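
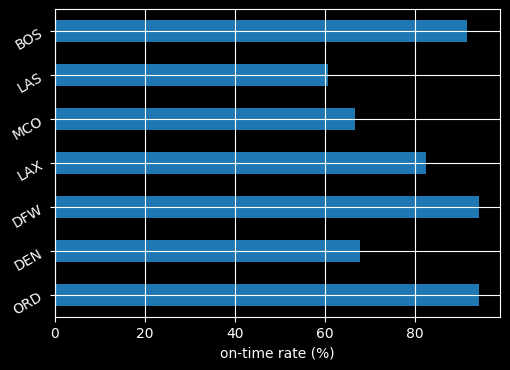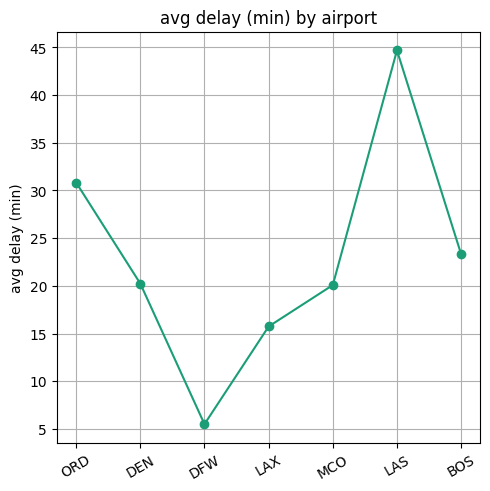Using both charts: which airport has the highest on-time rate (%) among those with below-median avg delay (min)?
Chart 2 median avg delay (min) ≈ 20; below-median airports: DFW, LAX, MCO. Among those, DFW has the highest on-time rate (%) (≈ 90).

DFW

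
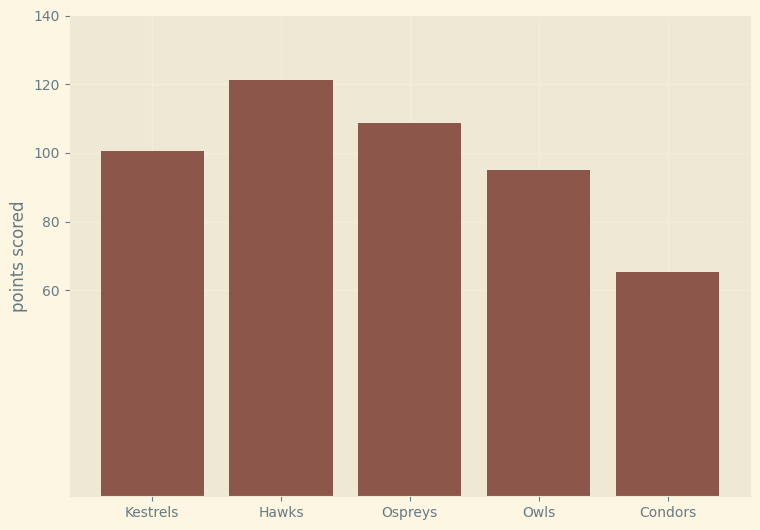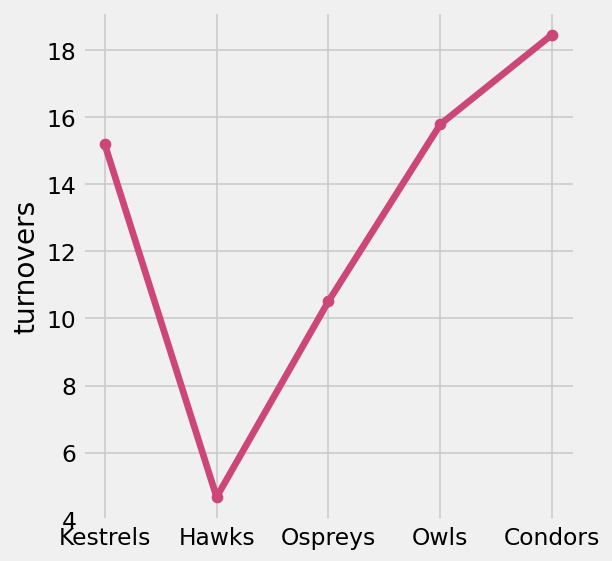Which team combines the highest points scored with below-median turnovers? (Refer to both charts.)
Chart 2 median turnovers ≈ 16; below-median teams: Hawks, Ospreys. Among those, Hawks has the highest points scored (≈ 120).

Hawks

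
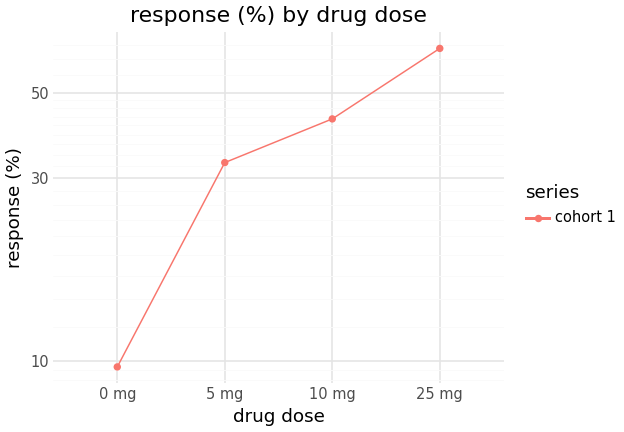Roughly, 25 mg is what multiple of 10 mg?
≈ 1.44×

25 mg ≈ 65, 10 mg ≈ 45; 65/45 ≈ 1.44.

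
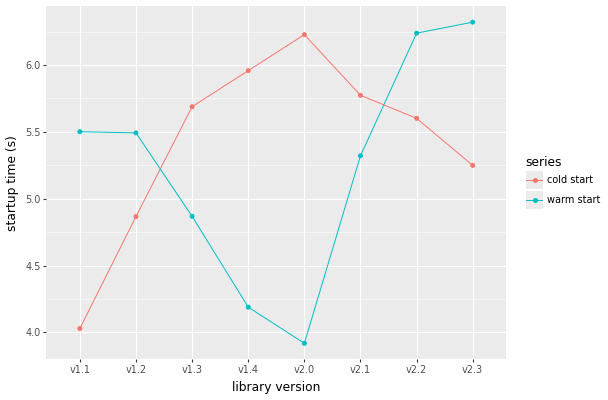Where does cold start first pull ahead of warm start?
v1.2: cold start ≈ 5.0 vs warm start ≈ 5.5 (not yet); v1.3: cold start ≈ 5.5 vs warm start ≈ 5.0 (first crossover).

v1.3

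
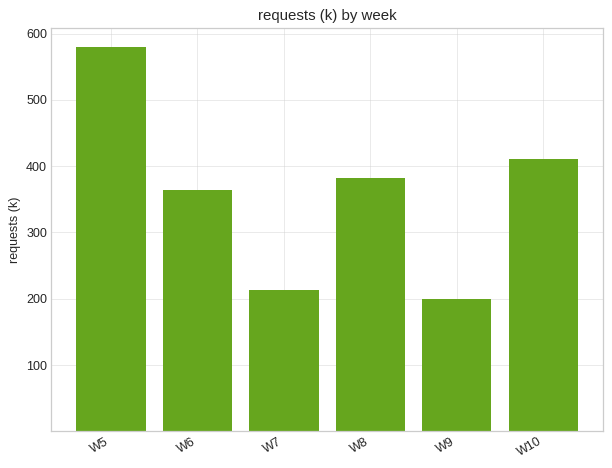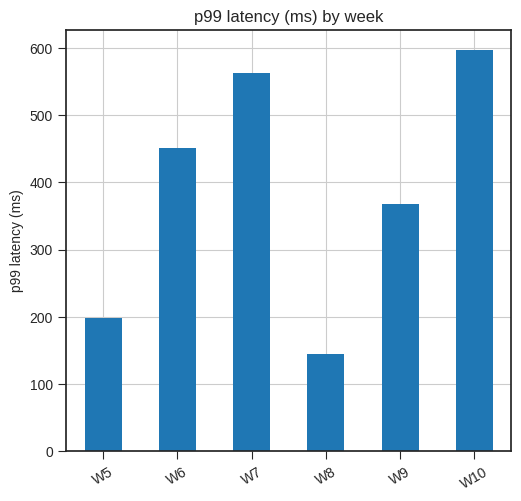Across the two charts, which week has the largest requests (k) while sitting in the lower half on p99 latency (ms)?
Chart 2 median p99 latency (ms) ≈ 400; below-median weeks: W5, W8, W9. Among those, W5 has the highest requests (k) (≈ 600).

W5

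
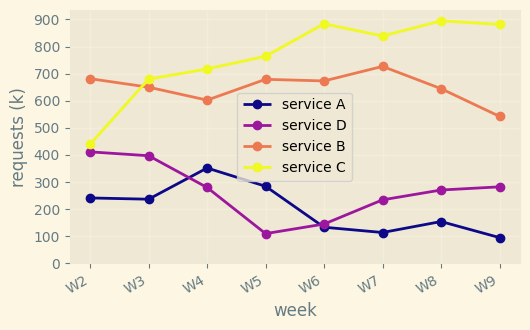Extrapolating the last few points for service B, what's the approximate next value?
≈ 400

Last three: 700, 600, 500 → slope ≈ -100/step → next ≈ 400.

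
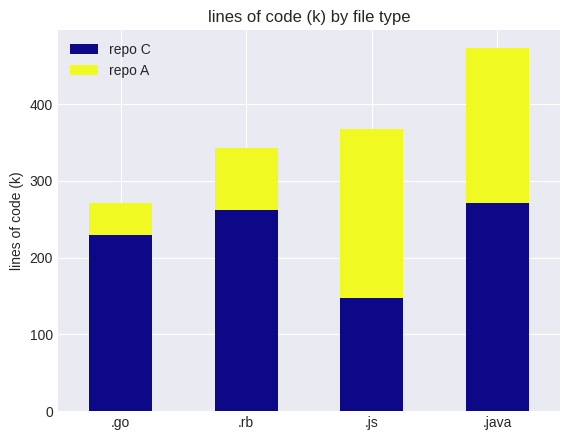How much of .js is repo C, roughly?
≈ 150

repo C top ≈ 150, bottom ≈ 0; segment ≈ 150.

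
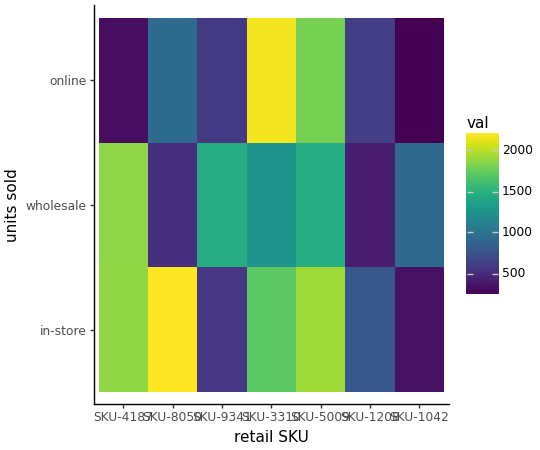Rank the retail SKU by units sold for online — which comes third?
SKU-8050

Top 4 for online: SKU-3310 ≈ 2200, SKU-5009 ≈ 1800, SKU-8050 ≈ 1000, SKU-1208 ≈ 600.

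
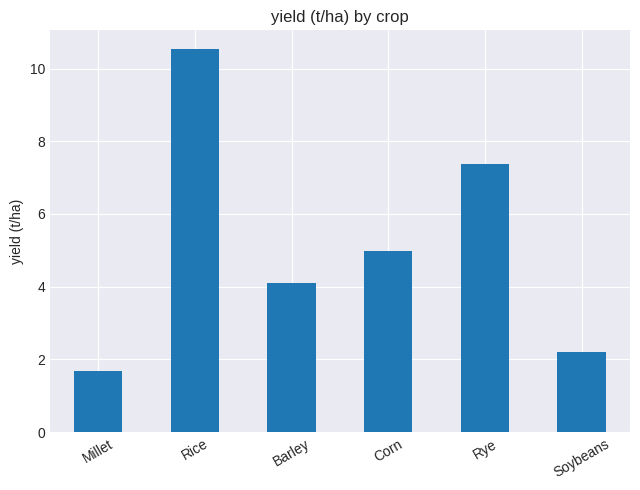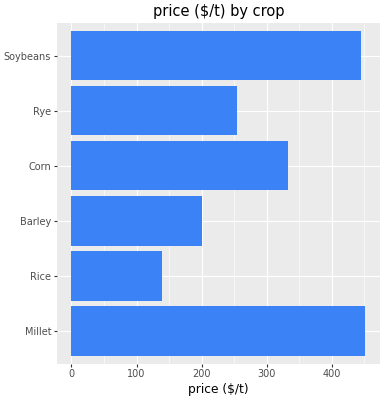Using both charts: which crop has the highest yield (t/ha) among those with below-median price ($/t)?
Chart 2 median price ($/t) ≈ 300; below-median crops: Rice, Barley, Rye. Among those, Rice has the highest yield (t/ha) (≈ 11).

Rice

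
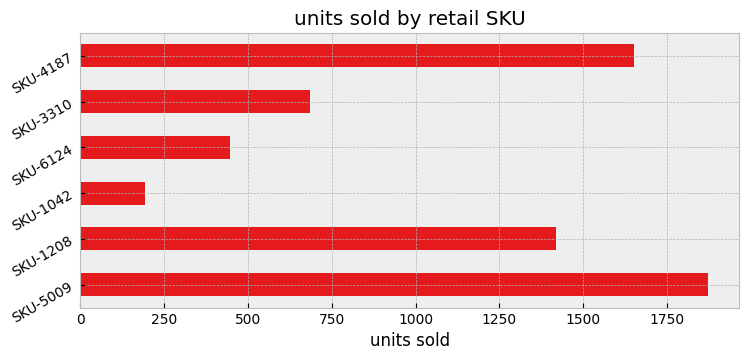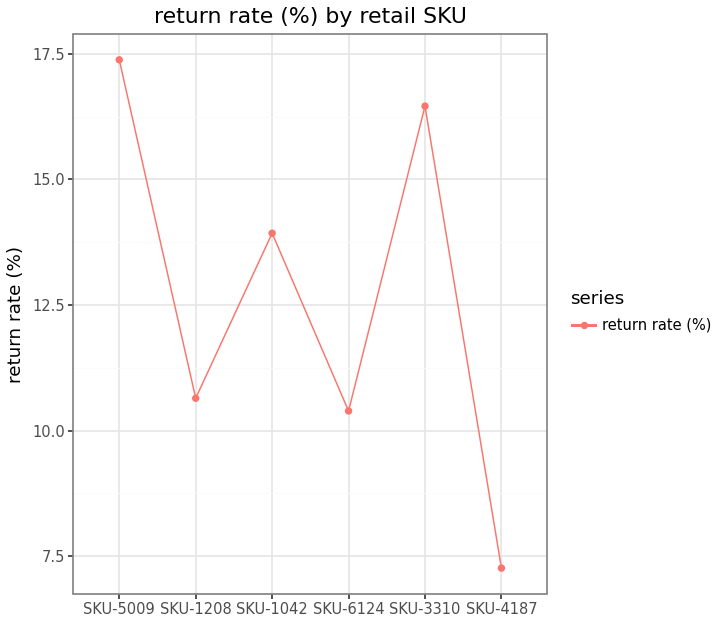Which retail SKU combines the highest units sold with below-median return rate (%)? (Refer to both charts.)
Chart 2 median return rate (%) ≈ 12; below-median retail SKUs: SKU-1208, SKU-6124, SKU-4187. Among those, SKU-4187 has the highest units sold (≈ 1600).

SKU-4187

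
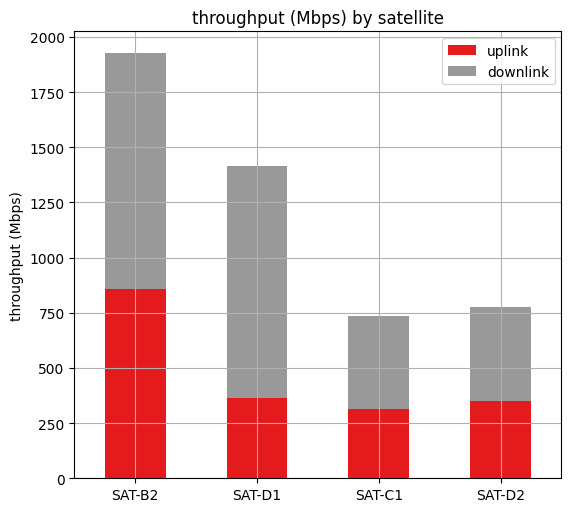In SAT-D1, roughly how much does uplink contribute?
≈ 400

uplink top ≈ 400, bottom ≈ 0; segment ≈ 400.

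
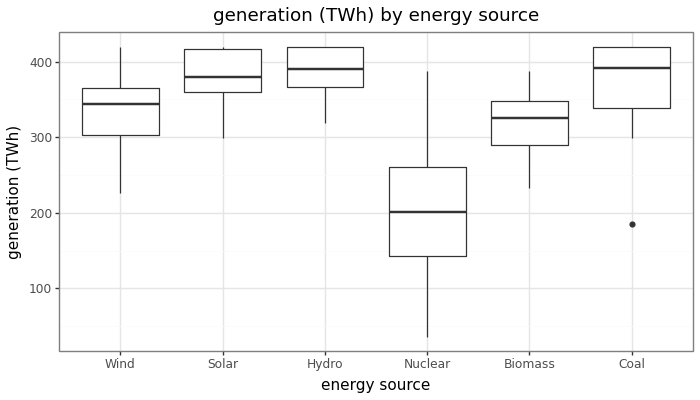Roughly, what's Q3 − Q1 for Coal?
≈ 80

Q3 ≈ 420, Q1 ≈ 340; IQR ≈ 80.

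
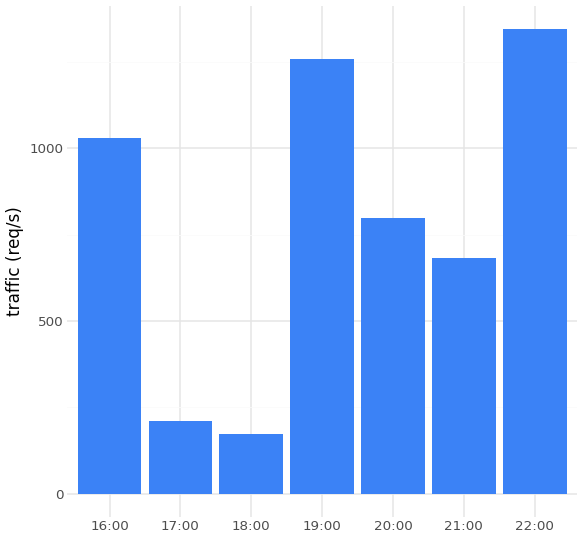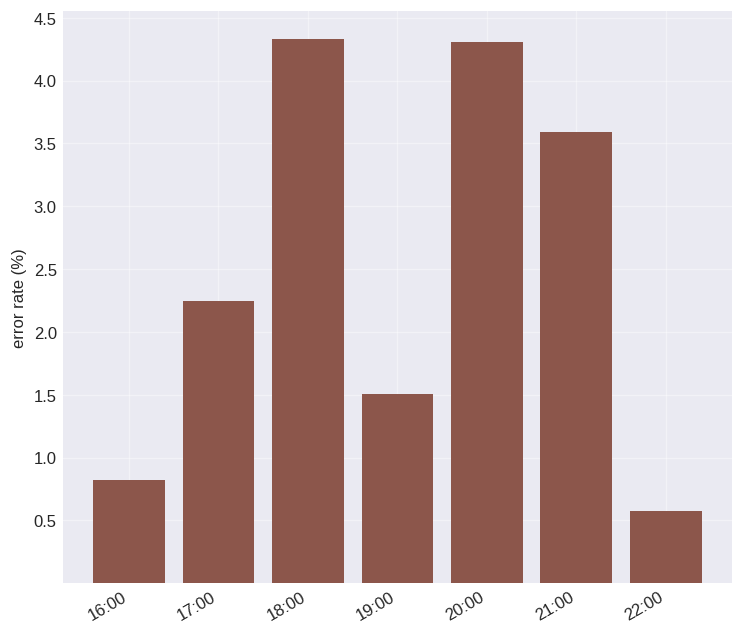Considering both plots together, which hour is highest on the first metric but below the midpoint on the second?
Chart 2 median error rate (%) ≈ 2; below-median hours: 16:00, 19:00, 22:00. Among those, 22:00 has the highest traffic (req/s) (≈ 1400).

22:00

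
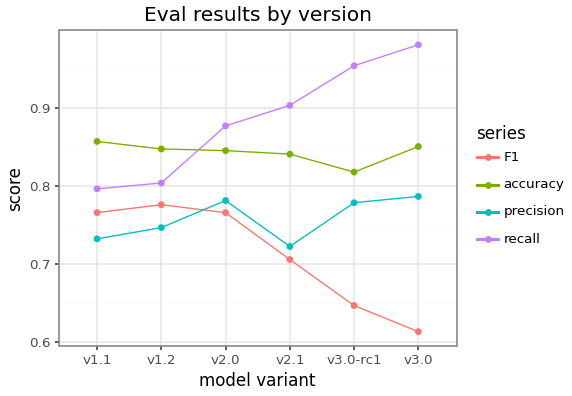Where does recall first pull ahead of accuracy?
v1.2: recall ≈ 0.80 vs accuracy ≈ 0.85 (not yet); v2.0: recall ≈ 0.90 vs accuracy ≈ 0.85 (first crossover).

v2.0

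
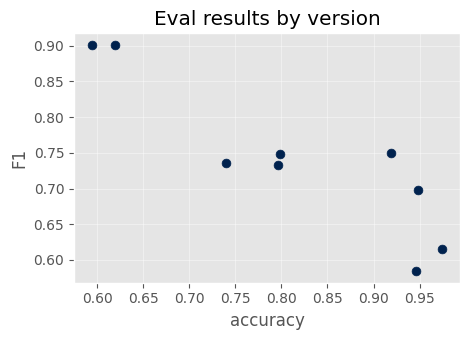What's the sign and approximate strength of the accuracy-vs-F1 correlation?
Points are negatively correlated; strong (|r| ≈ 0.9).

negative, strong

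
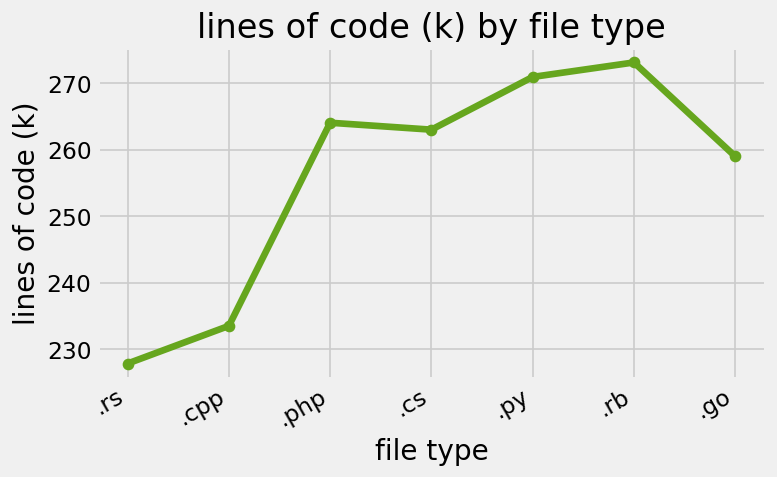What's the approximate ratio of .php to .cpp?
.php ≈ 265, .cpp ≈ 235; 265/235 ≈ 1.13.

≈ 1.13×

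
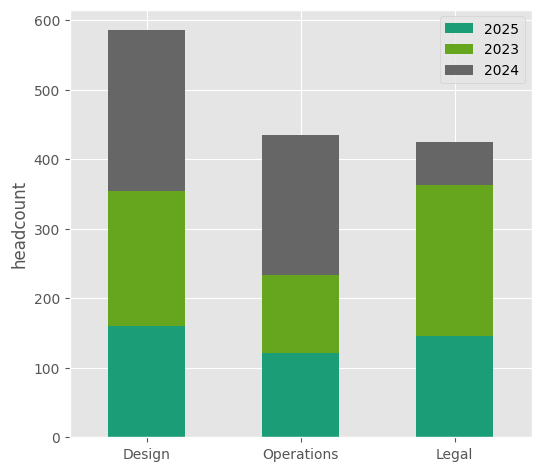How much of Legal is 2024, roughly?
2024 top ≈ 400, bottom ≈ 350; segment ≈ 50.

≈ 50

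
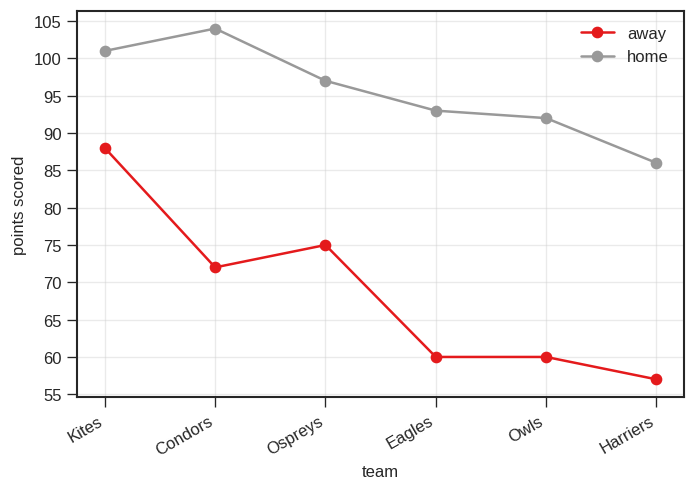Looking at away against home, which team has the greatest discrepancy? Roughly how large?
Eagles: away ≈ 60, home ≈ 95 → gap ≈ 35. Next-largest (Owls) is only ≈ 30.

Eagles, ≈ 35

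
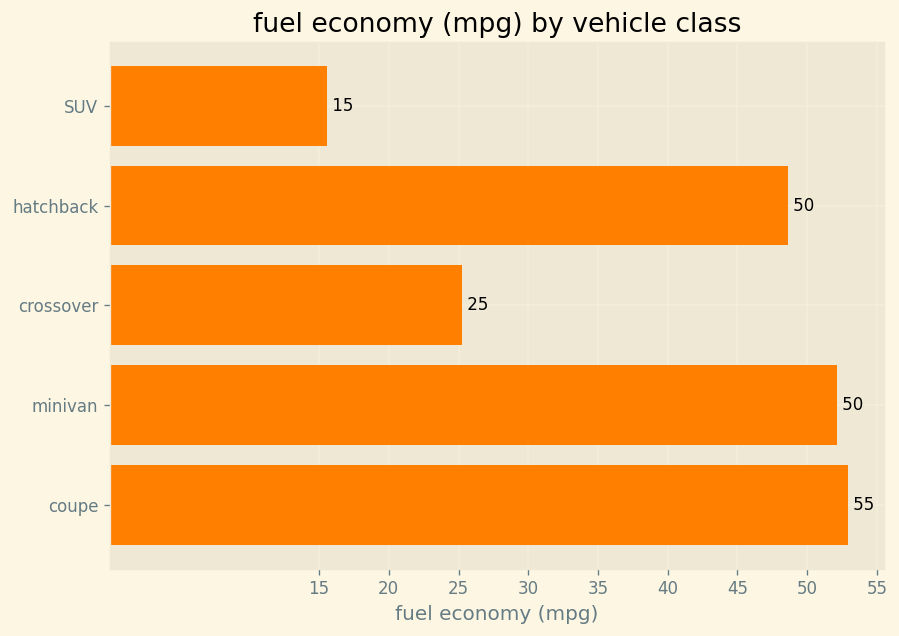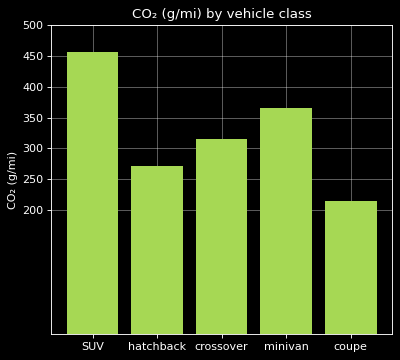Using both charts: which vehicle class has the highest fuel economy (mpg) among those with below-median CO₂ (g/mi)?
Chart 2 median CO₂ (g/mi) ≈ 300; below-median vehicle classes: hatchback, coupe. Among those, coupe has the highest fuel economy (mpg) (≈ 55).

coupe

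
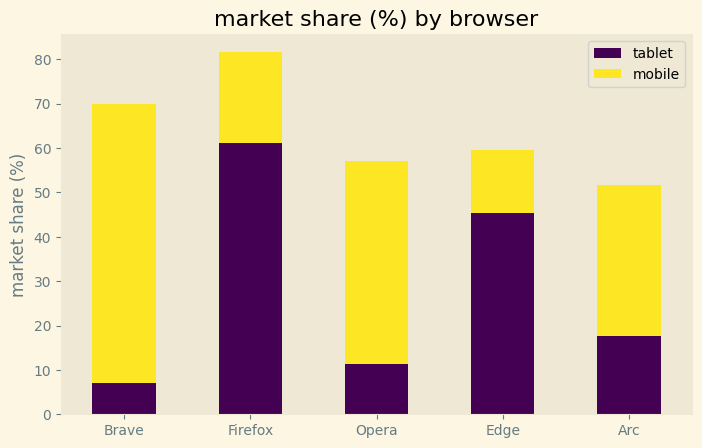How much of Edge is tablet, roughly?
≈ 50

tablet top ≈ 50, bottom ≈ 0; segment ≈ 50.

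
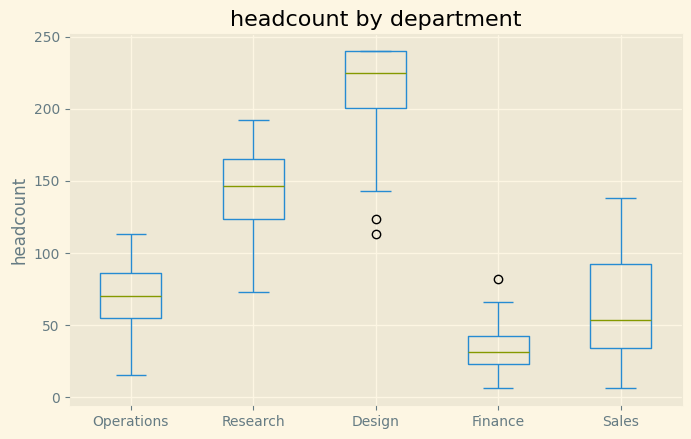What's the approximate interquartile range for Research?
≈ 40

Q3 ≈ 160, Q1 ≈ 120; IQR ≈ 40.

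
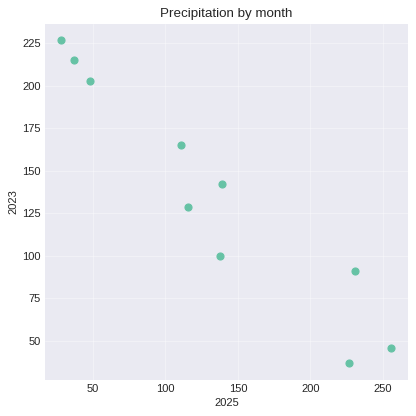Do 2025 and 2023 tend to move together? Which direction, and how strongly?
negative, strong

Points are negatively correlated; strong (|r| ≈ 1.0).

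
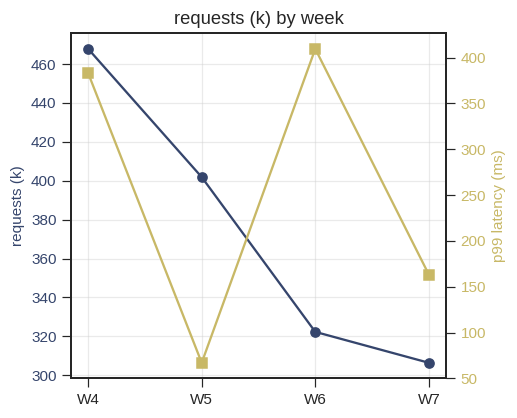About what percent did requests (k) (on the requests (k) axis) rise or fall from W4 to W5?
≈ -13%

W4 ≈ 460, W5 ≈ 400; (400 − 460) / 460 ≈ -13%.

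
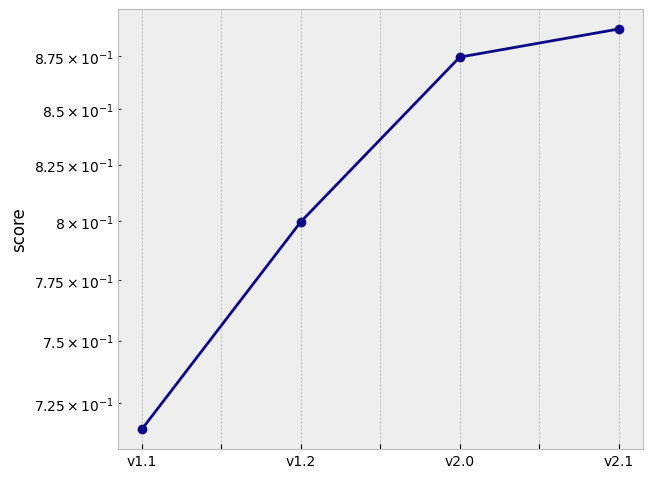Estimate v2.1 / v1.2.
v2.1 ≈ 0.88, v1.2 ≈ 0.80; 0.88/0.80 ≈ 1.1.

≈ 1.1×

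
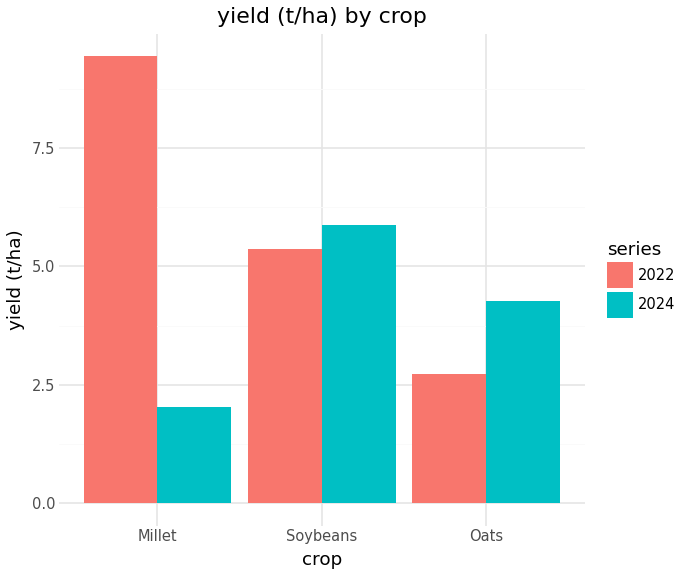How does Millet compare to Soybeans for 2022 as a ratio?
≈ 1.8×

Millet ≈ 9, Soybeans ≈ 5; 9/5 ≈ 1.8.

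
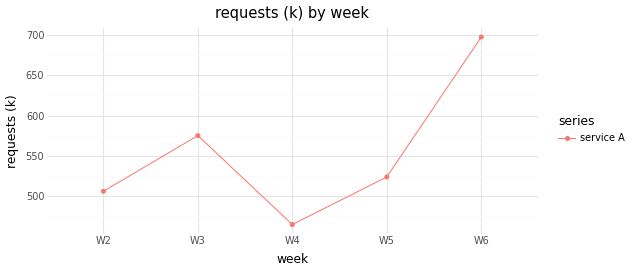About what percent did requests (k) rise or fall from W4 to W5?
W4 ≈ 460, W5 ≈ 520; (520 − 460) / 460 ≈ +13%.

≈ +13%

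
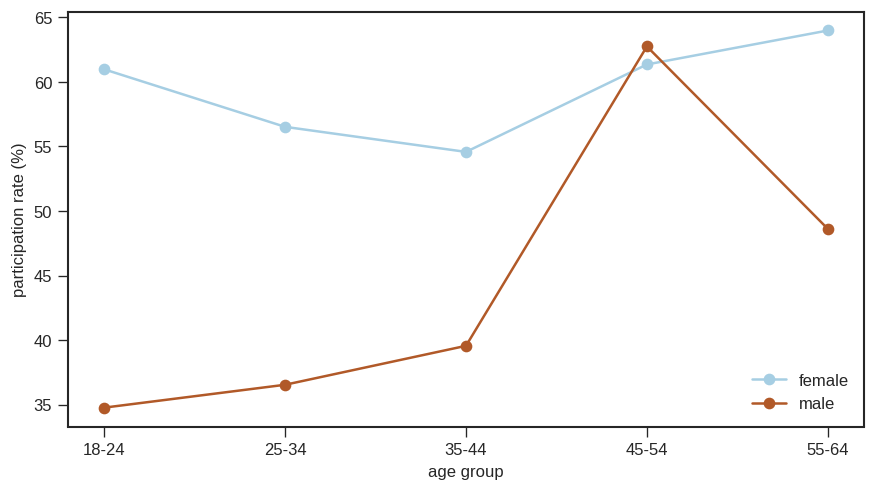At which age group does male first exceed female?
45-54

35-44: male ≈ 40 vs female ≈ 55 (not yet); 45-54: male ≈ 65 vs female ≈ 60 (first crossover).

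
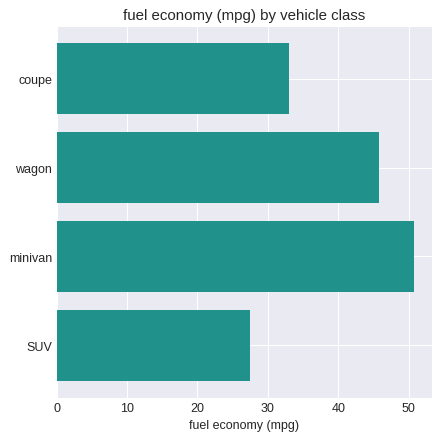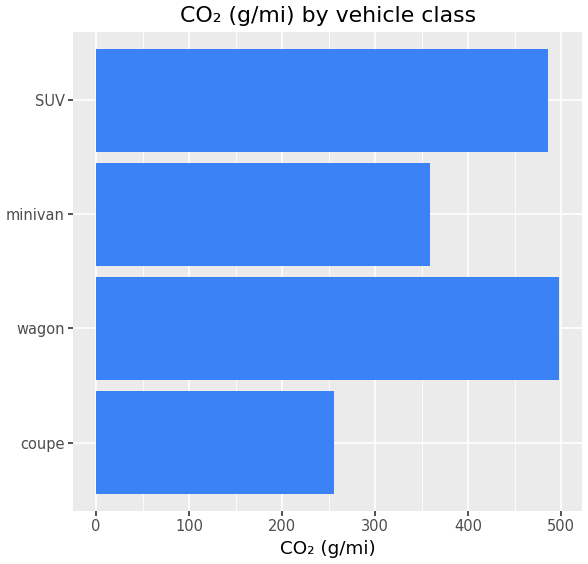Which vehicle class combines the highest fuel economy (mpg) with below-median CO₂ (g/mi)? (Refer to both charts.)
Chart 2 median CO₂ (g/mi) ≈ 400; below-median vehicle classes: coupe, minivan. Among those, minivan has the highest fuel economy (mpg) (≈ 50).

minivan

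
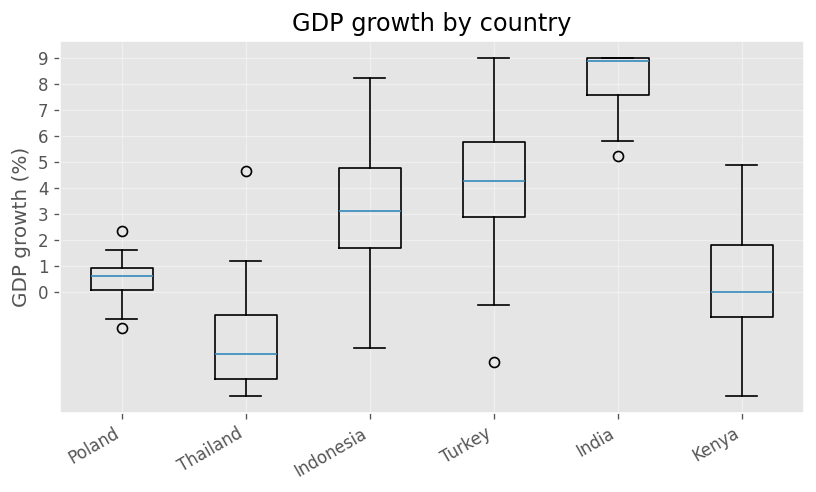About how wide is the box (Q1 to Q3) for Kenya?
≈ 3

Q3 ≈ 2, Q1 ≈ -1; IQR ≈ 3.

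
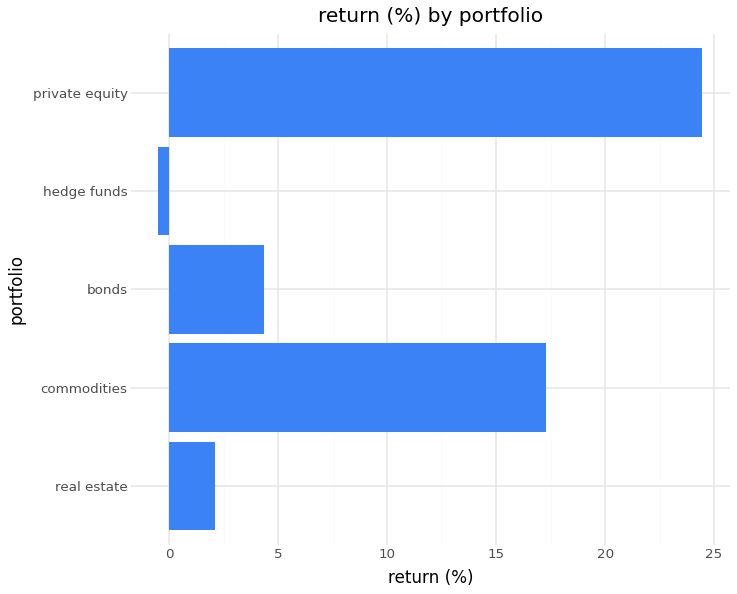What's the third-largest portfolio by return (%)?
Top 4: private equity ≈ 25, commodities ≈ 15, bonds ≈ 5, real estate ≈ 0.

bonds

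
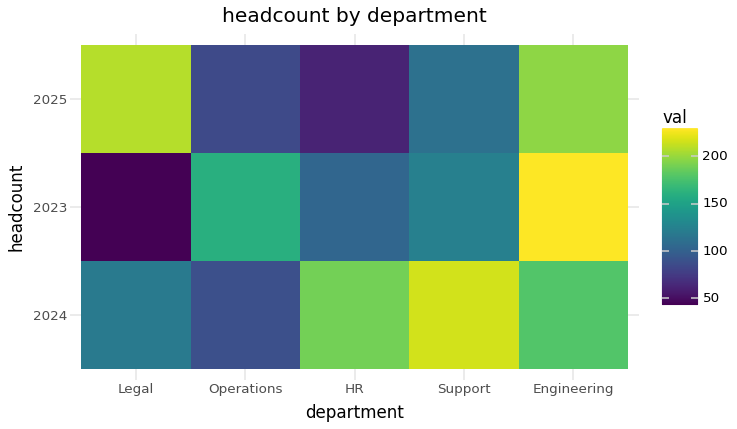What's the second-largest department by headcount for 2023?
Operations

Top 3 for 2023: Engineering ≈ 240, Operations ≈ 160, Support ≈ 120.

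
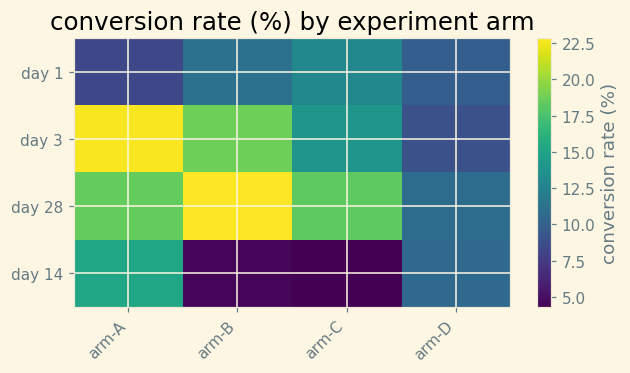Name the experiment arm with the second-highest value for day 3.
Top 3 for day 3: arm-A ≈ 22, arm-B ≈ 18, arm-C ≈ 14.

arm-B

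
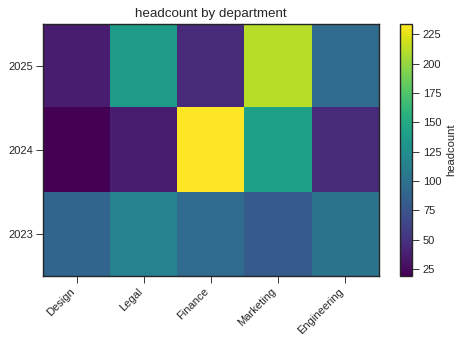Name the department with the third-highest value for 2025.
Top 4 for 2025: Marketing ≈ 220, Legal ≈ 140, Engineering ≈ 100, Finance ≈ 40.

Engineering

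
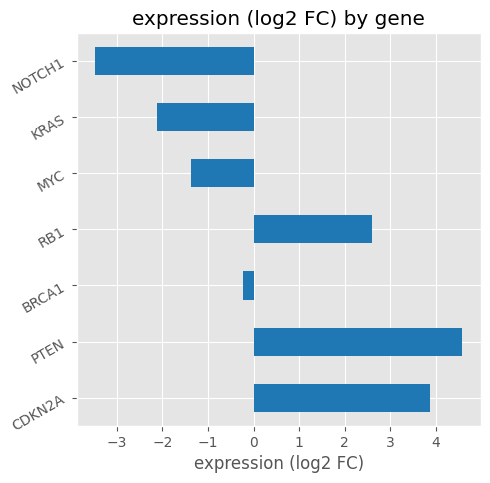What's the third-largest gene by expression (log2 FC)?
RB1

Top 4: PTEN ≈ 5, CDKN2A ≈ 4, RB1 ≈ 3, BRCA1 ≈ 0.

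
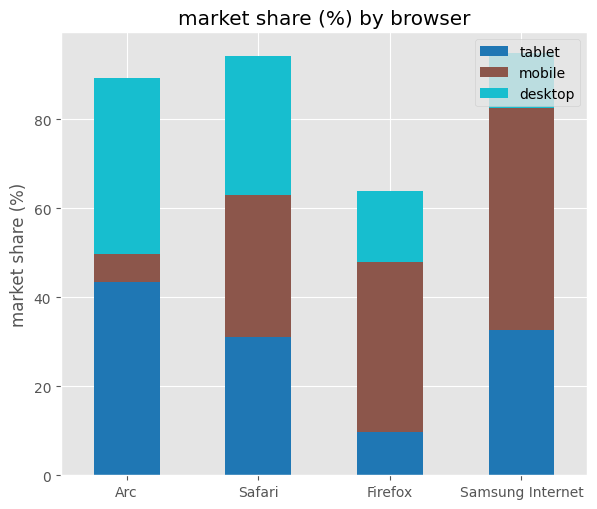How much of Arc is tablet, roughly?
tablet top ≈ 40, bottom ≈ 0; segment ≈ 40.

≈ 40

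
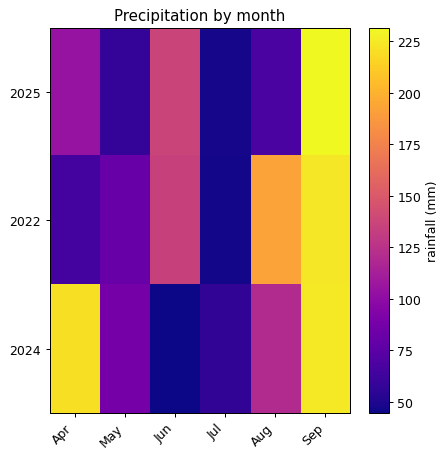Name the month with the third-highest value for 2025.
Top 4 for 2025: Sep ≈ 240, Jun ≈ 140, Apr ≈ 100, Aug ≈ 60.

Apr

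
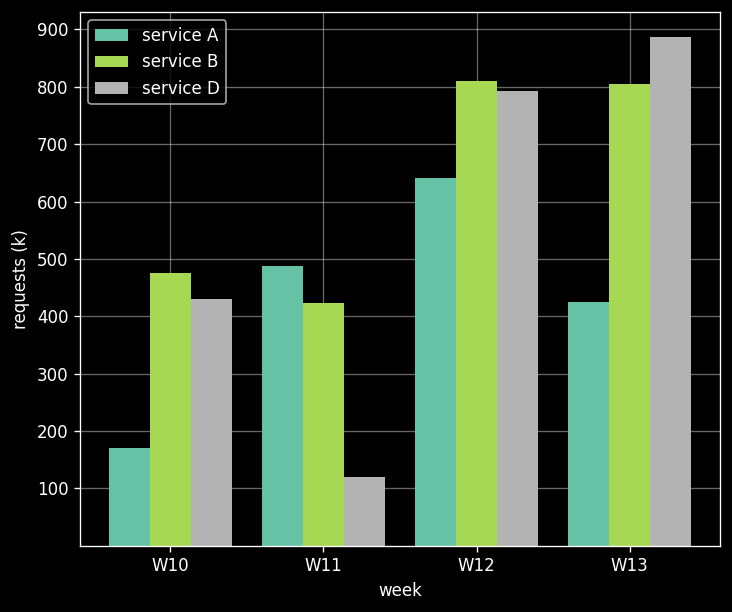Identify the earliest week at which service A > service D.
W10: service A ≈ 200 vs service D ≈ 400 (not yet); W11: service A ≈ 500 vs service D ≈ 100 (first crossover).

W11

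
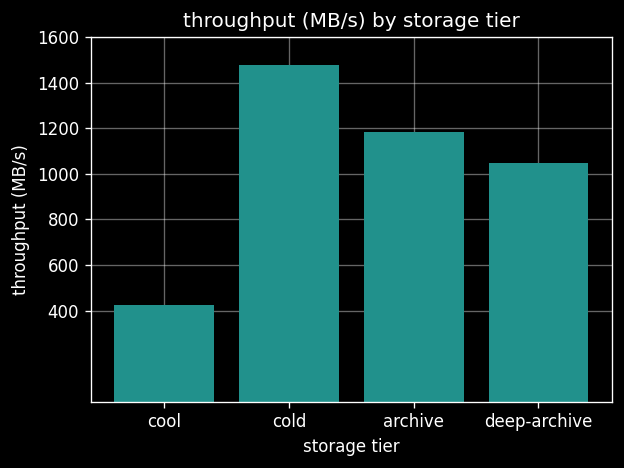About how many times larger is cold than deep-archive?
cold ≈ 1400, deep-archive ≈ 1000; 1400/1000 ≈ 1.4.

≈ 1.4×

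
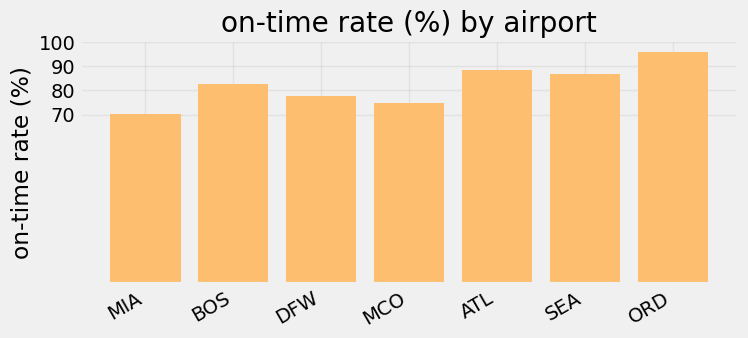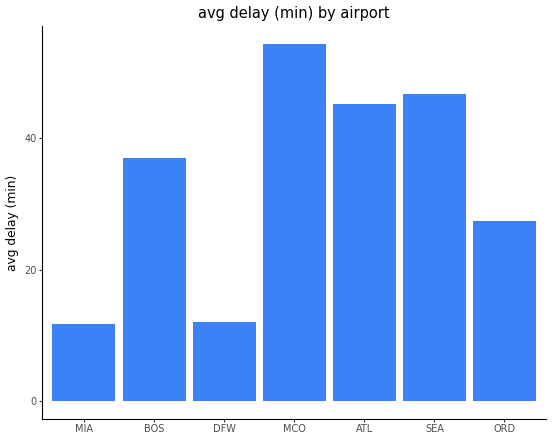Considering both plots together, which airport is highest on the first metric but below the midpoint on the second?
ORD

Chart 2 median avg delay (min) ≈ 35; below-median airports: MIA, DFW, ORD. Among those, ORD has the highest on-time rate (%) (≈ 100).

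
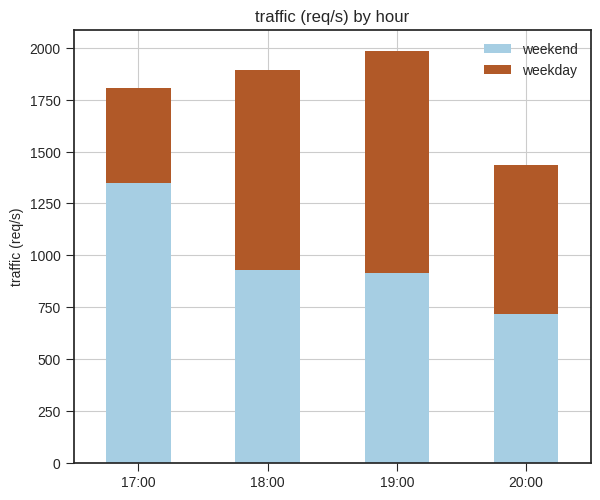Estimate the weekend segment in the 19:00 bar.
weekend top ≈ 1000, bottom ≈ 0; segment ≈ 1000.

≈ 1000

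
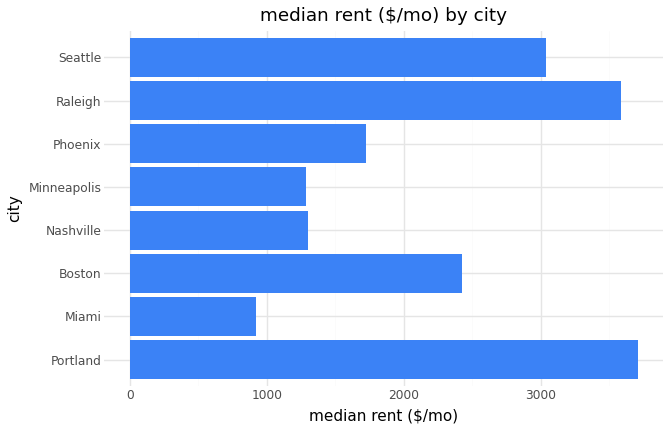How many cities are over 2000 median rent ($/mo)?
4

Above 2000: Portland, Boston, Raleigh, Seattle.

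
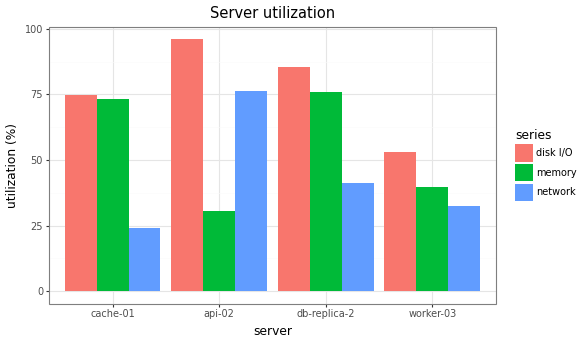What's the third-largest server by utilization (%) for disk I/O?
Top 4 for disk I/O: api-02 ≈ 100, db-replica-2 ≈ 90, cache-01 ≈ 70, worker-03 ≈ 50.

cache-01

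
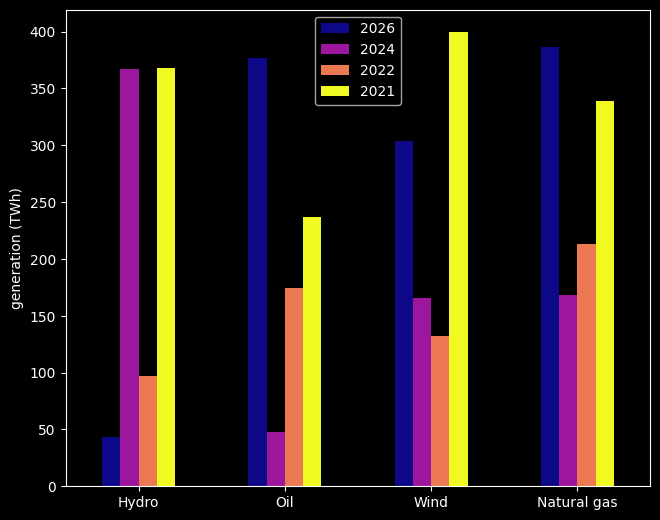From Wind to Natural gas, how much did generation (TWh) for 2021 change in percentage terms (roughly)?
Wind ≈ 400, Natural gas ≈ 350; (350 − 400) / 400 ≈ -12.5%.

≈ -12.5%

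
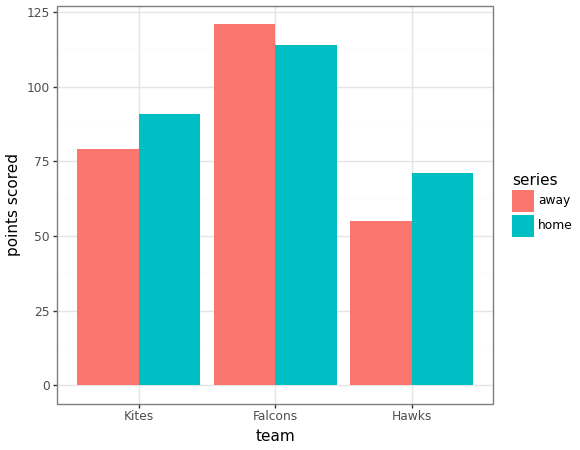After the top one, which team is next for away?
Top 3 for away: Falcons ≈ 120, Kites ≈ 80, Hawks ≈ 60.

Kites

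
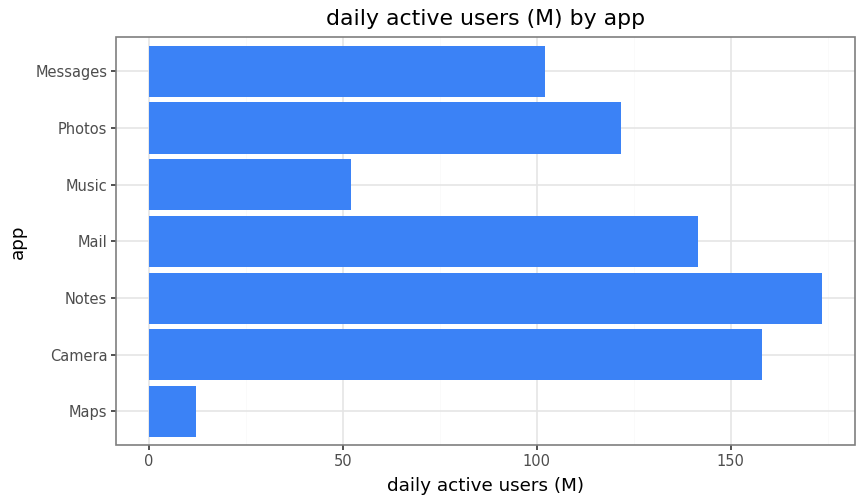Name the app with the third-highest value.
Top 4: Notes ≈ 180, Camera ≈ 160, Mail ≈ 140, Photos ≈ 120.

Mail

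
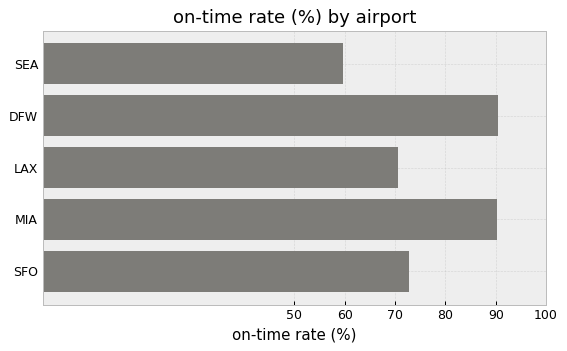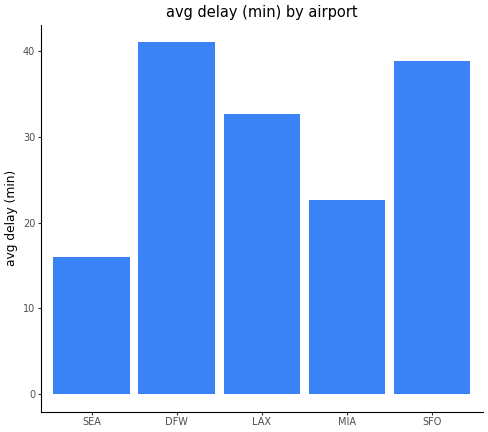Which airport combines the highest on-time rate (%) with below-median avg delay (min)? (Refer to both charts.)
Chart 2 median avg delay (min) ≈ 35; below-median airports: SEA, MIA. Among those, MIA has the highest on-time rate (%) (≈ 90).

MIA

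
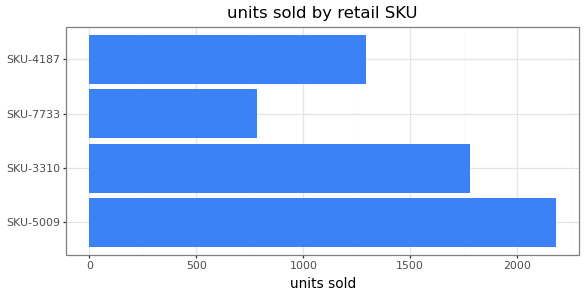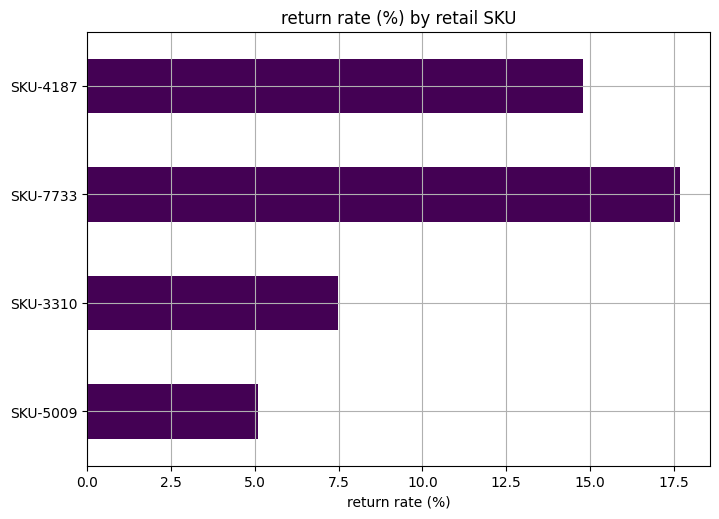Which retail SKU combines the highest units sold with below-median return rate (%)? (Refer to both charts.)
SKU-5009

Chart 2 median return rate (%) ≈ 12; below-median retail SKUs: SKU-5009, SKU-3310. Among those, SKU-5009 has the highest units sold (≈ 2200).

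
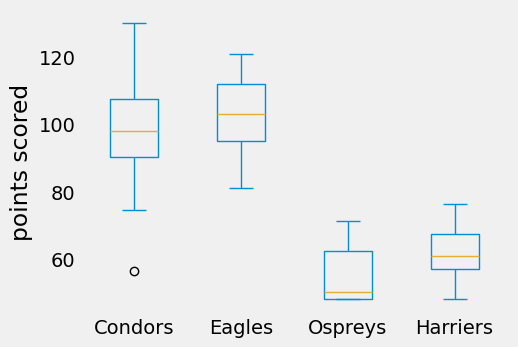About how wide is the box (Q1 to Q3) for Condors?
Q3 ≈ 105, Q1 ≈ 90; IQR ≈ 15.

≈ 15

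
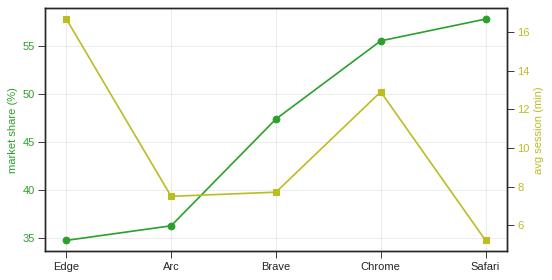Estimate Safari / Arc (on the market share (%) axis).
≈ 1.61×

Safari ≈ 58, Arc ≈ 36; 58/36 ≈ 1.61.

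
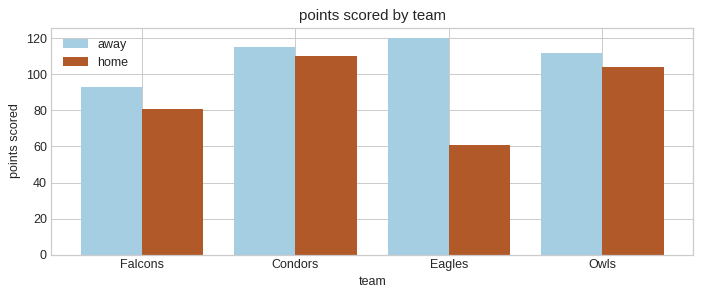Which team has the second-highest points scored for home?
Owls

Top 3 for home: Condors ≈ 110, Owls ≈ 100, Falcons ≈ 80.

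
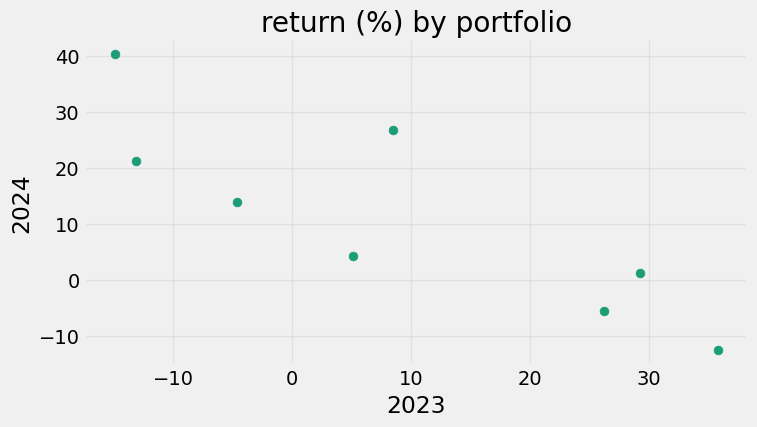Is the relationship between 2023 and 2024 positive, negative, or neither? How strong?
Points are negatively correlated; strong (|r| ≈ 0.8).

negative, strong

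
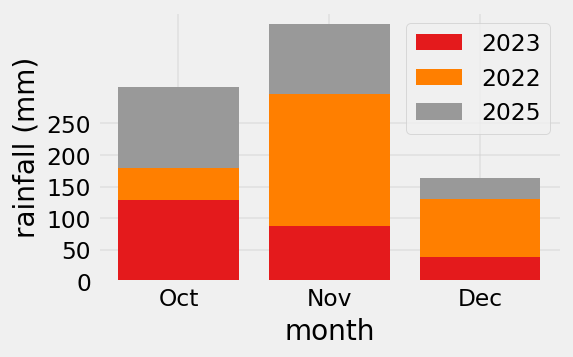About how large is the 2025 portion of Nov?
2025 top ≈ 400, bottom ≈ 300; segment ≈ 100.

≈ 100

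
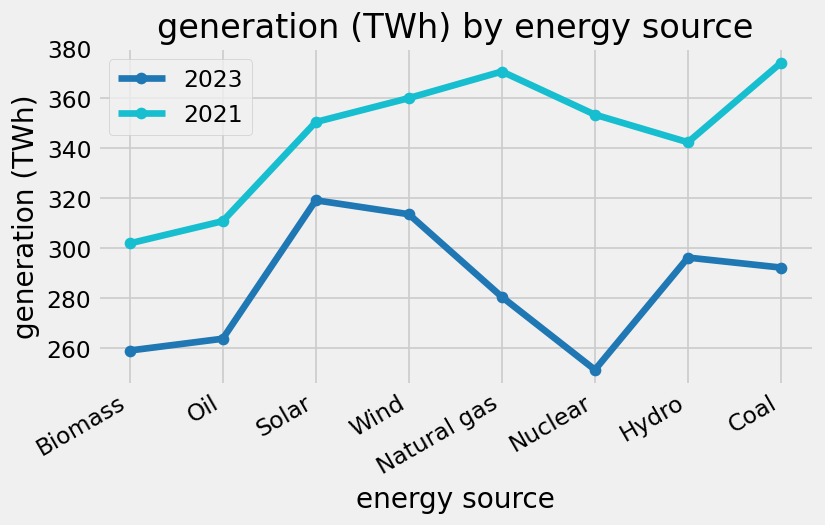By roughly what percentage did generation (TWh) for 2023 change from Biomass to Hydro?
≈ +15.4%

Biomass ≈ 260, Hydro ≈ 300; (300 − 260) / 260 ≈ +15.4%.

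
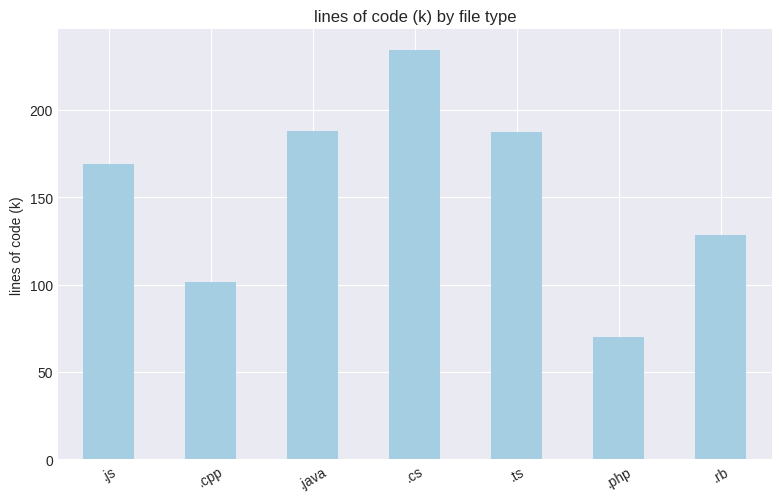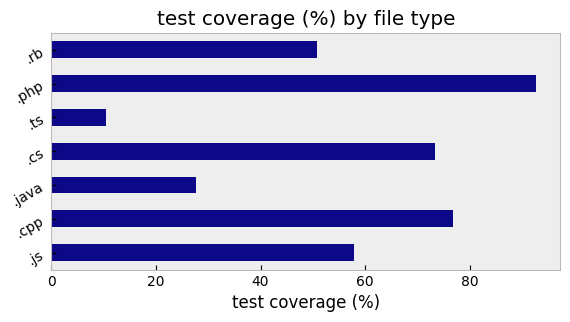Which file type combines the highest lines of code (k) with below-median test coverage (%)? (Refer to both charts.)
Chart 2 median test coverage (%) ≈ 60; below-median file types: .java, .ts, .rb. Among those, .java has the highest lines of code (k) (≈ 200).

.java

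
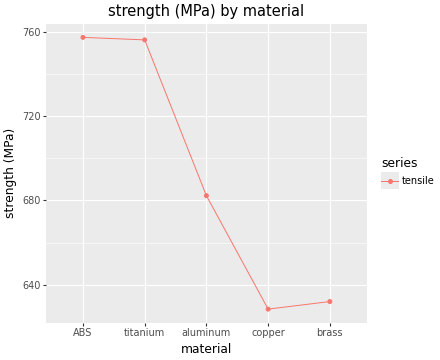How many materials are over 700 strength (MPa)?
2

Above 700: ABS, titanium.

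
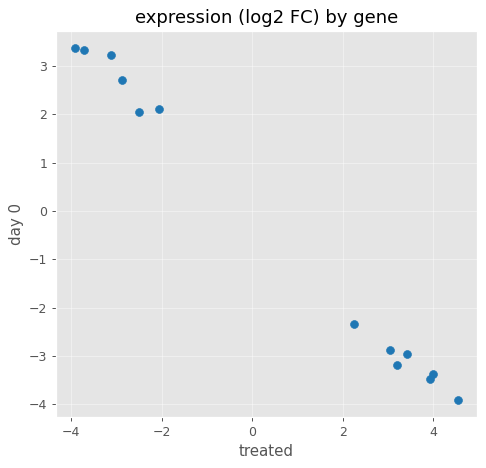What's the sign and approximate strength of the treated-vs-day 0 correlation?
Points are negatively correlated; strong (|r| ≈ 1.0).

negative, strong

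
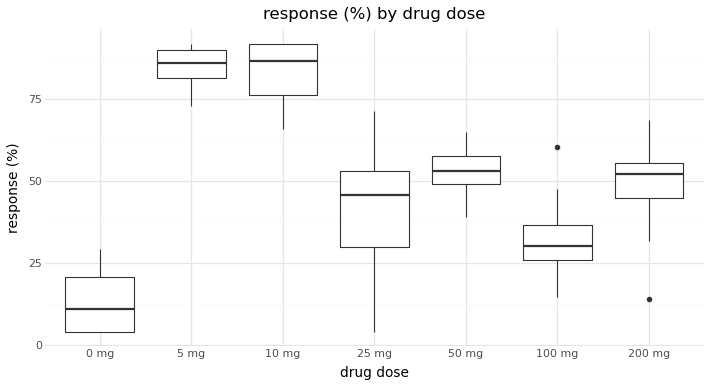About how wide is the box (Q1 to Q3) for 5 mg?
Q3 ≈ 90, Q1 ≈ 80; IQR ≈ 10.

≈ 10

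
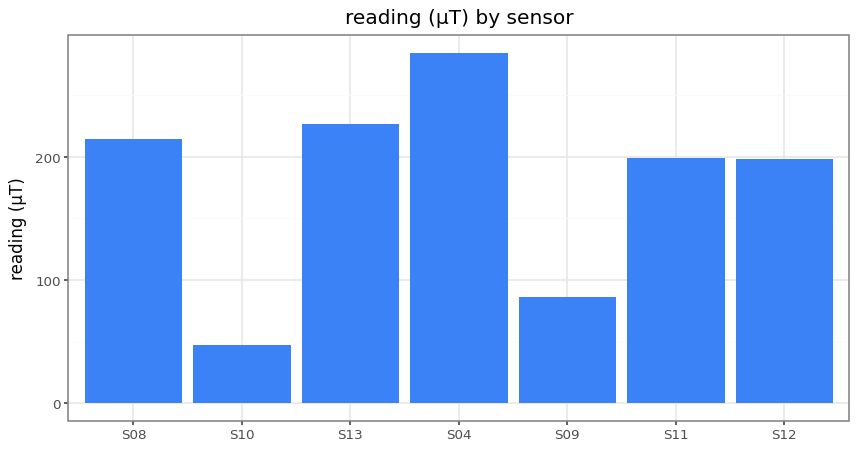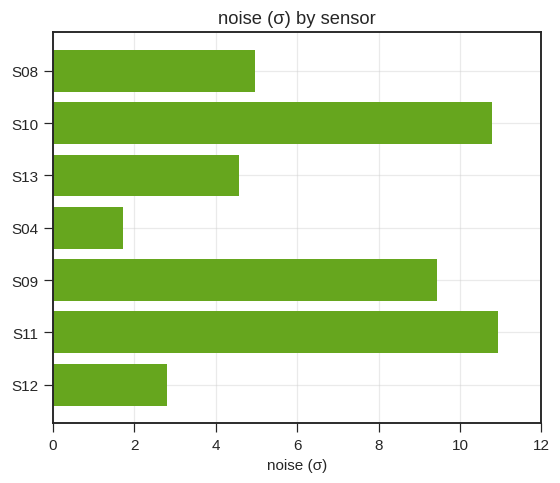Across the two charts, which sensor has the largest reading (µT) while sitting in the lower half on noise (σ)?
Chart 2 median noise (σ) ≈ 4; below-median sensors: S13, S04, S12. Among those, S04 has the highest reading (µT) (≈ 300).

S04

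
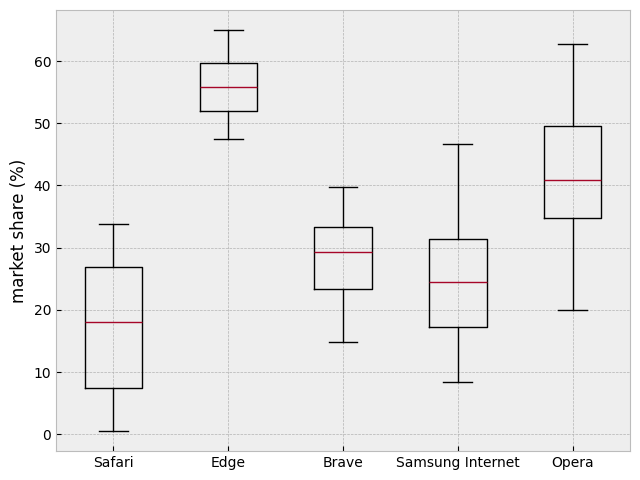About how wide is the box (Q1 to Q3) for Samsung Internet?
Q3 ≈ 30, Q1 ≈ 15; IQR ≈ 15.

≈ 15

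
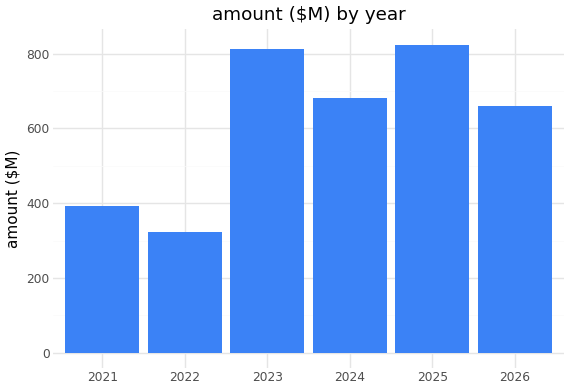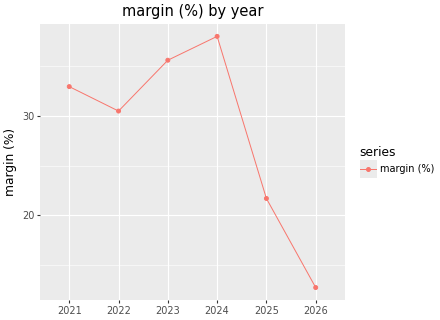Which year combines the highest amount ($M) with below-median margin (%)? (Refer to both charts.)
Chart 2 median margin (%) ≈ 30; below-median years: 2022, 2025, 2026. Among those, 2025 has the highest amount ($M) (≈ 800).

2025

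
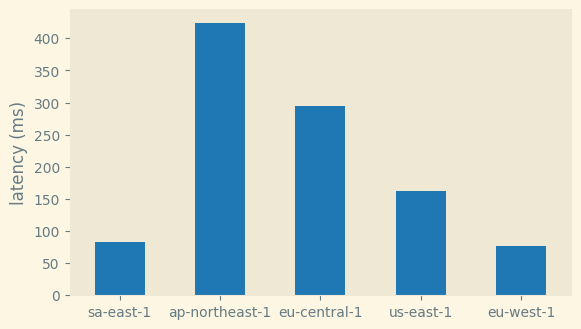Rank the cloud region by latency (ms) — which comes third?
us-east-1

Top 4: ap-northeast-1 ≈ 400, eu-central-1 ≈ 300, us-east-1 ≈ 150, sa-east-1 ≈ 100.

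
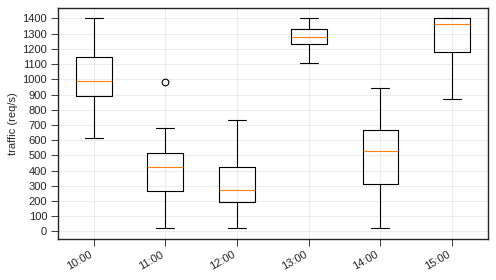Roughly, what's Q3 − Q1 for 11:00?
≈ 200

Q3 ≈ 500, Q1 ≈ 300; IQR ≈ 200.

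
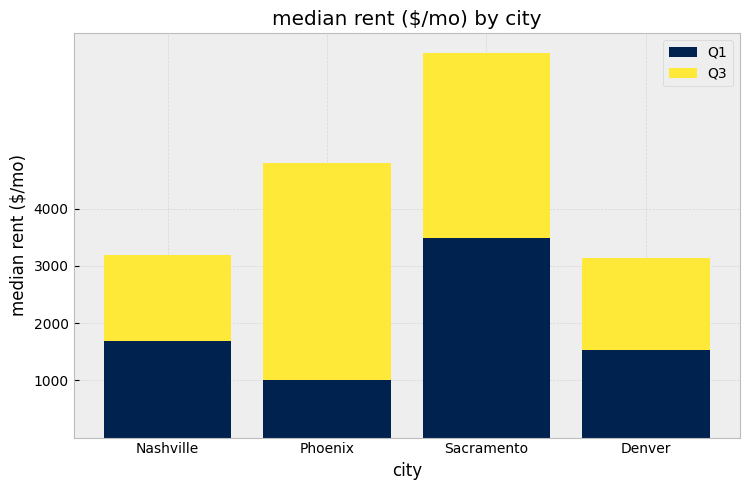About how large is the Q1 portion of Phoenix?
≈ 1000

Q1 top ≈ 1000, bottom ≈ 0; segment ≈ 1000.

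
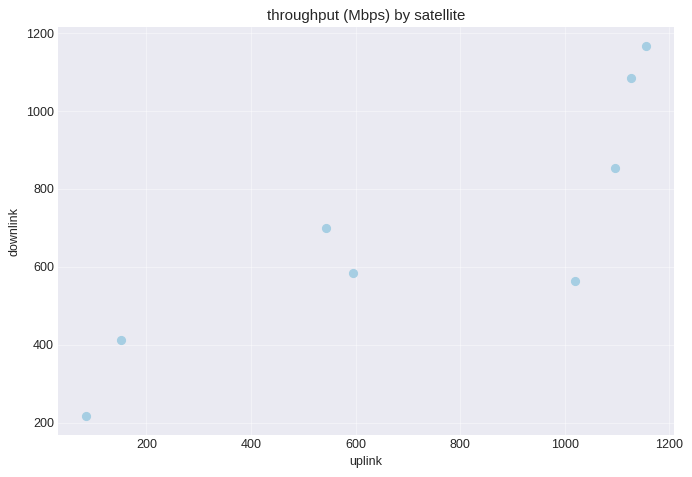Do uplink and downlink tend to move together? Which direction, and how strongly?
Points are positively correlated; strong (|r| ≈ 0.9).

positive, strong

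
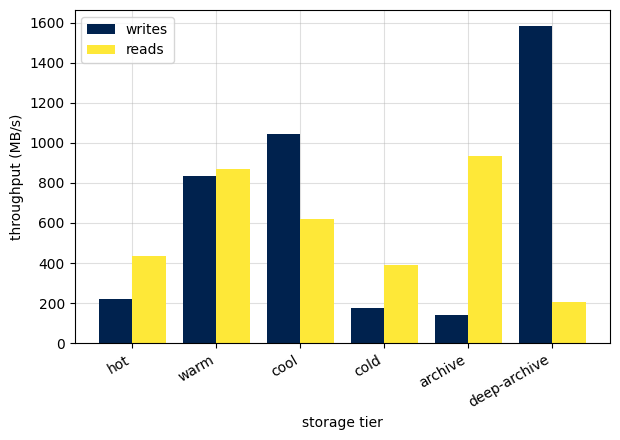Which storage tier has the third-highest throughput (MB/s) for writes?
Top 4 for writes: deep-archive ≈ 1600, cool ≈ 1000, warm ≈ 800, hot ≈ 200.

warm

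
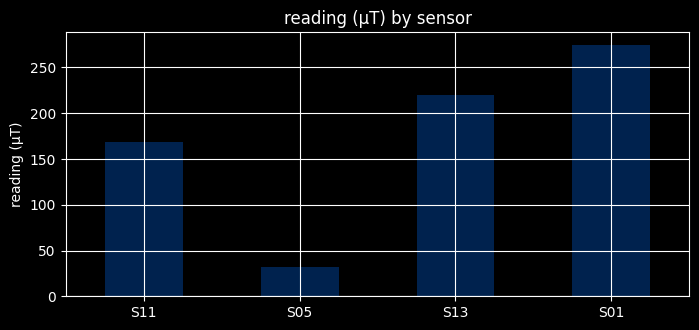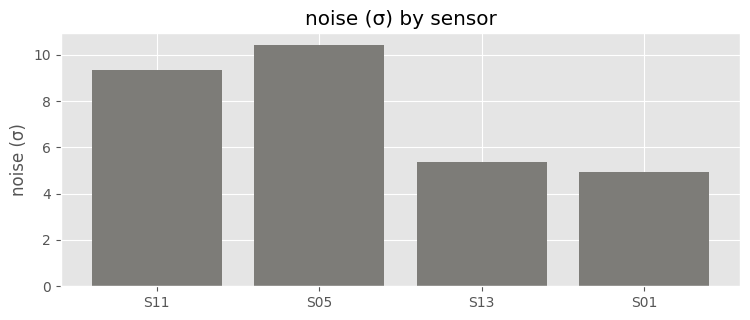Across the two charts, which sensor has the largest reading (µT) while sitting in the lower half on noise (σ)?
Chart 2 median noise (σ) ≈ 7; below-median sensors: S13, S01. Among those, S01 has the highest reading (µT) (≈ 250).

S01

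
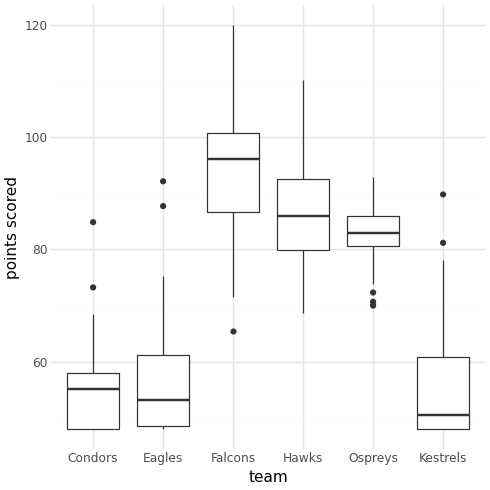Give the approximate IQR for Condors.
Q3 ≈ 60, Q1 ≈ 50; IQR ≈ 10.

≈ 10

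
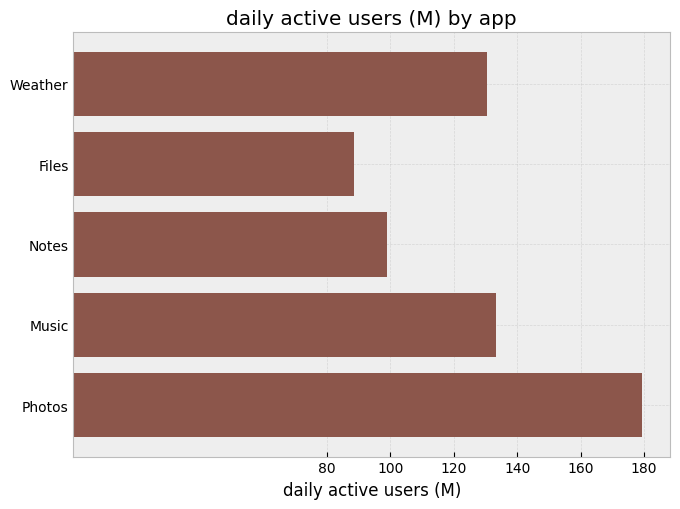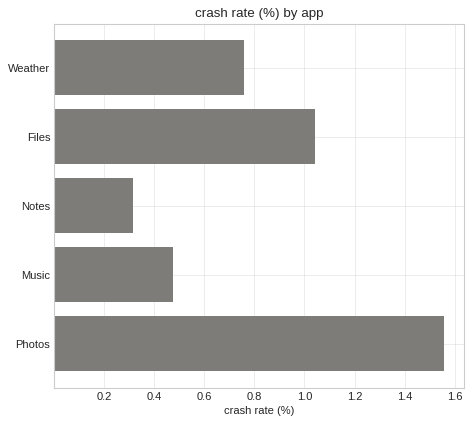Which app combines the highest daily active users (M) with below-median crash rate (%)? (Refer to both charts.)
Music

Chart 2 median crash rate (%) ≈ 0.8; below-median apps: Notes, Music. Among those, Music has the highest daily active users (M) (≈ 140).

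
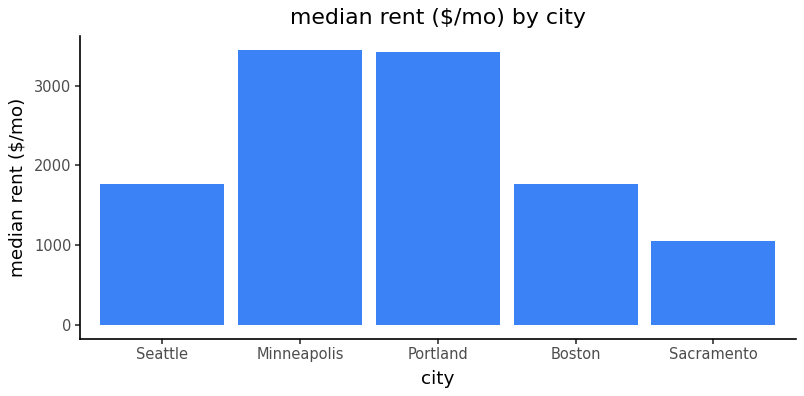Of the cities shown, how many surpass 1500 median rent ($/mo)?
Above 1500: Seattle, Minneapolis, Portland, Boston.

4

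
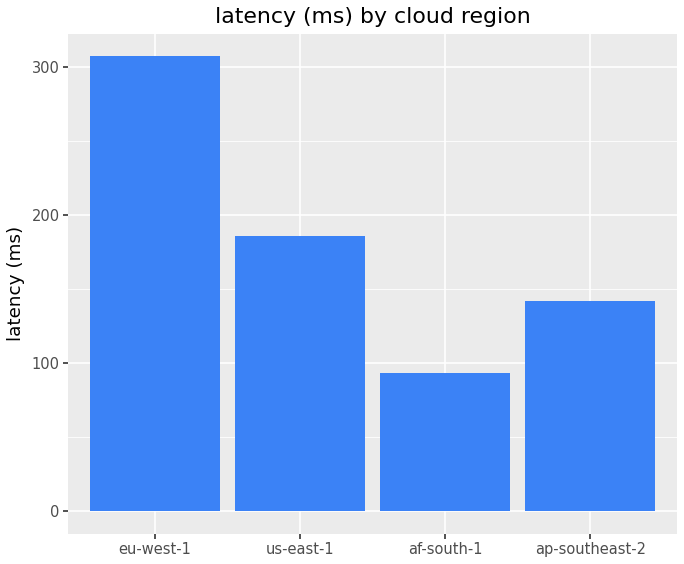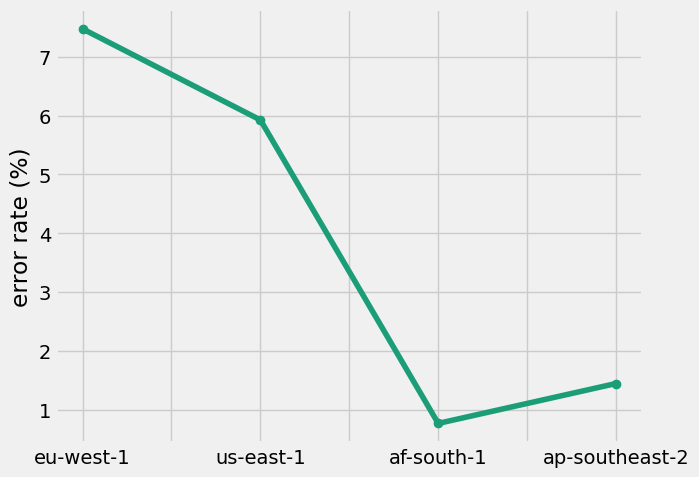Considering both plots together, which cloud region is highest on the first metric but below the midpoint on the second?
ap-southeast-2

Chart 2 median error rate (%) ≈ 4; below-median cloud regions: af-south-1, ap-southeast-2. Among those, ap-southeast-2 has the highest latency (ms) (≈ 150).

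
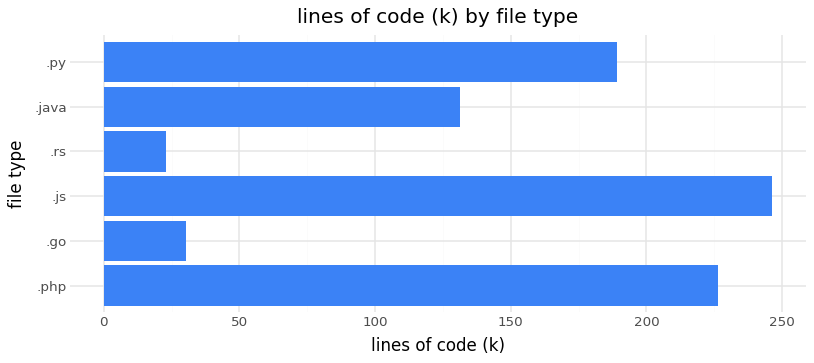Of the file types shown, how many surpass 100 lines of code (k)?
4

Above 100: .php, .js, .java, .py.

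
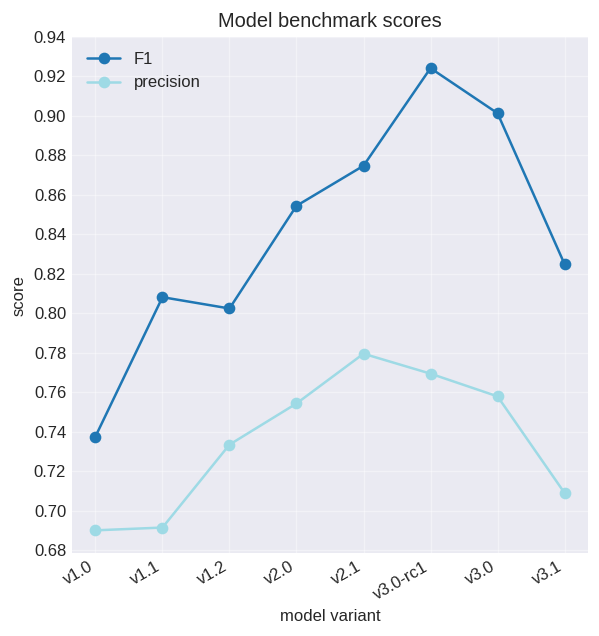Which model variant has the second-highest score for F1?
Top 3 for F1: v3.0-rc1 ≈ 0.92, v3.0 ≈ 0.90, v2.1 ≈ 0.88.

v3.0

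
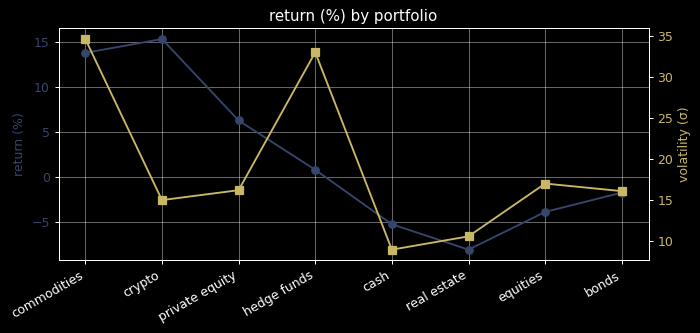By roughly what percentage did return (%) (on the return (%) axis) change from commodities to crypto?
≈ +14.3%

commodities ≈ 14, crypto ≈ 16; (16 − 14) / 14 ≈ +14.3%.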